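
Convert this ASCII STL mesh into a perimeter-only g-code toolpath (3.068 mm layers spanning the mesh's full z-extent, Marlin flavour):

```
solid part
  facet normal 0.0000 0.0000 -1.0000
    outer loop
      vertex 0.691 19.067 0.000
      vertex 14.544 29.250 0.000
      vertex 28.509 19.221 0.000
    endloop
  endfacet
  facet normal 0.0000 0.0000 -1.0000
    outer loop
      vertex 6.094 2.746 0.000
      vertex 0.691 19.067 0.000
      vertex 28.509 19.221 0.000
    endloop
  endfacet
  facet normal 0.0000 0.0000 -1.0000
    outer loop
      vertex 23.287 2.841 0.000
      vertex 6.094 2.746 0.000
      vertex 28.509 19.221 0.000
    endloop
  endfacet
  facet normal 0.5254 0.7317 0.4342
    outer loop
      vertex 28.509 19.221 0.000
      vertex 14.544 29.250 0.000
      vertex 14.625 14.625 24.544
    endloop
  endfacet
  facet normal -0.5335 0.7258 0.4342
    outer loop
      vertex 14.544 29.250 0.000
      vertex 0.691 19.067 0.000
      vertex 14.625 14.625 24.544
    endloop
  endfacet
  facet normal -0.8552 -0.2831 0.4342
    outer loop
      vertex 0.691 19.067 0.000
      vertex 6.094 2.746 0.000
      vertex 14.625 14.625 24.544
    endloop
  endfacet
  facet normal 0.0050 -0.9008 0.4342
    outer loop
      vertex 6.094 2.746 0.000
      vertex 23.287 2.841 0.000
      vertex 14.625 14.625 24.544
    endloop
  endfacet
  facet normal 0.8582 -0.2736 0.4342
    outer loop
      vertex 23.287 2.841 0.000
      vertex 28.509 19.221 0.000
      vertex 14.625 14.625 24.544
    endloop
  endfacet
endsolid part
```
; perimeter-only toolpath
G21 ; units = mm
G90 ; absolute positioning
G28 ; home
; layer 1
G0 Z3.068
G0 X26.773 Y18.646
G1 X14.554 Y27.422
G1 X2.433 Y18.512
G1 X7.160 Y4.231
G1 X22.204 Y4.314
G1 X26.773 Y18.646
; layer 2
G0 Z6.136
G0 X25.038 Y18.072
G1 X14.564 Y25.594
G1 X4.175 Y17.956
G1 X8.227 Y5.716
G1 X21.121 Y5.787
G1 X25.038 Y18.072
; layer 3
G0 Z9.204
G0 X23.303 Y17.498
G1 X14.574 Y23.766
G1 X5.916 Y17.401
G1 X9.293 Y7.201
G1 X20.039 Y7.260
G1 X23.303 Y17.498
; layer 4
G0 Z12.272
G0 X21.567 Y16.923
G1 X14.585 Y21.938
G1 X7.658 Y16.846
G1 X10.360 Y8.685
G1 X18.956 Y8.733
G1 X21.567 Y16.923
; layer 5
G0 Z15.340
G0 X19.831 Y16.349
G1 X14.595 Y20.109
G1 X9.400 Y16.291
G1 X11.426 Y10.170
G1 X17.873 Y10.206
G1 X19.831 Y16.349
; layer 6
G0 Z18.408
G0 X18.096 Y15.774
G1 X14.605 Y18.281
G1 X11.142 Y15.736
G1 X12.492 Y11.655
G1 X16.791 Y11.679
G1 X18.096 Y15.774
; layer 7
G0 Z21.476
G0 X16.361 Y15.200
G1 X14.615 Y16.453
G1 X12.883 Y15.180
G1 X13.559 Y13.140
G1 X15.708 Y13.152
G1 X16.361 Y15.200
M2 ; end

The solid is a regular 5-sided pyramid, base circumscribed radius ≈ 14.6 mm, apex at z ≈ 24.5 mm. Slicing at Δz = 3.068 mm — 8 equal slices spanning the solid's height, so layer i sits at z = i·h/8 — gives 7 non-empty perimeters. Each is a 5-segment closed polygon; G0 lifts to the layer z and rapids to the start vertex, then G1 traces the edges. The cross-section shrinks linearly with z (the slice at the apex is degenerate and omitted).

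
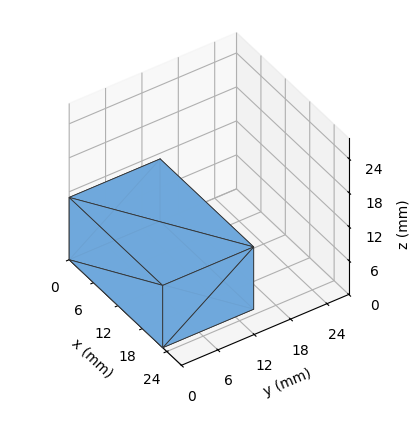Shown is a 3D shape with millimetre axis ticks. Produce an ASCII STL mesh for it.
Reading the render: the shape is a rectangular box, roughly 23 × 15 mm footprint and 11 mm tall (dimensions read to the nearest mm from the axis ticks). For the STL, each face is triangulated and given an outward normal.

solid part
  facet normal 0.0000 0.0000 -1.0000
    outer loop
      vertex 23.000 15.000 0.000
      vertex 23.000 0.000 0.000
      vertex 0.000 0.000 0.000
    endloop
  endfacet
  facet normal 0.0000 0.0000 -1.0000
    outer loop
      vertex 0.000 15.000 0.000
      vertex 23.000 15.000 0.000
      vertex 0.000 0.000 0.000
    endloop
  endfacet
  facet normal 0.0000 0.0000 1.0000
    outer loop
      vertex 0.000 0.000 11.000
      vertex 23.000 0.000 11.000
      vertex 23.000 15.000 11.000
    endloop
  endfacet
  facet normal 0.0000 0.0000 1.0000
    outer loop
      vertex 0.000 0.000 11.000
      vertex 23.000 15.000 11.000
      vertex 0.000 15.000 11.000
    endloop
  endfacet
  facet normal 0.0000 -1.0000 0.0000
    outer loop
      vertex 0.000 0.000 0.000
      vertex 23.000 0.000 0.000
      vertex 23.000 0.000 11.000
    endloop
  endfacet
  facet normal 0.0000 -1.0000 0.0000
    outer loop
      vertex 0.000 0.000 0.000
      vertex 23.000 0.000 11.000
      vertex 0.000 0.000 11.000
    endloop
  endfacet
  facet normal 0.0000 1.0000 0.0000
    outer loop
      vertex 23.000 15.000 11.000
      vertex 23.000 15.000 0.000
      vertex 0.000 15.000 0.000
    endloop
  endfacet
  facet normal 0.0000 1.0000 0.0000
    outer loop
      vertex 0.000 15.000 11.000
      vertex 23.000 15.000 11.000
      vertex 0.000 15.000 0.000
    endloop
  endfacet
  facet normal -1.0000 0.0000 0.0000
    outer loop
      vertex 0.000 15.000 11.000
      vertex 0.000 15.000 0.000
      vertex 0.000 0.000 0.000
    endloop
  endfacet
  facet normal -1.0000 0.0000 0.0000
    outer loop
      vertex 0.000 0.000 11.000
      vertex 0.000 15.000 11.000
      vertex 0.000 0.000 0.000
    endloop
  endfacet
  facet normal 1.0000 0.0000 0.0000
    outer loop
      vertex 23.000 0.000 0.000
      vertex 23.000 15.000 0.000
      vertex 23.000 15.000 11.000
    endloop
  endfacet
  facet normal 1.0000 0.0000 0.0000
    outer loop
      vertex 23.000 0.000 0.000
      vertex 23.000 15.000 11.000
      vertex 23.000 0.000 11.000
    endloop
  endfacet
endsolid part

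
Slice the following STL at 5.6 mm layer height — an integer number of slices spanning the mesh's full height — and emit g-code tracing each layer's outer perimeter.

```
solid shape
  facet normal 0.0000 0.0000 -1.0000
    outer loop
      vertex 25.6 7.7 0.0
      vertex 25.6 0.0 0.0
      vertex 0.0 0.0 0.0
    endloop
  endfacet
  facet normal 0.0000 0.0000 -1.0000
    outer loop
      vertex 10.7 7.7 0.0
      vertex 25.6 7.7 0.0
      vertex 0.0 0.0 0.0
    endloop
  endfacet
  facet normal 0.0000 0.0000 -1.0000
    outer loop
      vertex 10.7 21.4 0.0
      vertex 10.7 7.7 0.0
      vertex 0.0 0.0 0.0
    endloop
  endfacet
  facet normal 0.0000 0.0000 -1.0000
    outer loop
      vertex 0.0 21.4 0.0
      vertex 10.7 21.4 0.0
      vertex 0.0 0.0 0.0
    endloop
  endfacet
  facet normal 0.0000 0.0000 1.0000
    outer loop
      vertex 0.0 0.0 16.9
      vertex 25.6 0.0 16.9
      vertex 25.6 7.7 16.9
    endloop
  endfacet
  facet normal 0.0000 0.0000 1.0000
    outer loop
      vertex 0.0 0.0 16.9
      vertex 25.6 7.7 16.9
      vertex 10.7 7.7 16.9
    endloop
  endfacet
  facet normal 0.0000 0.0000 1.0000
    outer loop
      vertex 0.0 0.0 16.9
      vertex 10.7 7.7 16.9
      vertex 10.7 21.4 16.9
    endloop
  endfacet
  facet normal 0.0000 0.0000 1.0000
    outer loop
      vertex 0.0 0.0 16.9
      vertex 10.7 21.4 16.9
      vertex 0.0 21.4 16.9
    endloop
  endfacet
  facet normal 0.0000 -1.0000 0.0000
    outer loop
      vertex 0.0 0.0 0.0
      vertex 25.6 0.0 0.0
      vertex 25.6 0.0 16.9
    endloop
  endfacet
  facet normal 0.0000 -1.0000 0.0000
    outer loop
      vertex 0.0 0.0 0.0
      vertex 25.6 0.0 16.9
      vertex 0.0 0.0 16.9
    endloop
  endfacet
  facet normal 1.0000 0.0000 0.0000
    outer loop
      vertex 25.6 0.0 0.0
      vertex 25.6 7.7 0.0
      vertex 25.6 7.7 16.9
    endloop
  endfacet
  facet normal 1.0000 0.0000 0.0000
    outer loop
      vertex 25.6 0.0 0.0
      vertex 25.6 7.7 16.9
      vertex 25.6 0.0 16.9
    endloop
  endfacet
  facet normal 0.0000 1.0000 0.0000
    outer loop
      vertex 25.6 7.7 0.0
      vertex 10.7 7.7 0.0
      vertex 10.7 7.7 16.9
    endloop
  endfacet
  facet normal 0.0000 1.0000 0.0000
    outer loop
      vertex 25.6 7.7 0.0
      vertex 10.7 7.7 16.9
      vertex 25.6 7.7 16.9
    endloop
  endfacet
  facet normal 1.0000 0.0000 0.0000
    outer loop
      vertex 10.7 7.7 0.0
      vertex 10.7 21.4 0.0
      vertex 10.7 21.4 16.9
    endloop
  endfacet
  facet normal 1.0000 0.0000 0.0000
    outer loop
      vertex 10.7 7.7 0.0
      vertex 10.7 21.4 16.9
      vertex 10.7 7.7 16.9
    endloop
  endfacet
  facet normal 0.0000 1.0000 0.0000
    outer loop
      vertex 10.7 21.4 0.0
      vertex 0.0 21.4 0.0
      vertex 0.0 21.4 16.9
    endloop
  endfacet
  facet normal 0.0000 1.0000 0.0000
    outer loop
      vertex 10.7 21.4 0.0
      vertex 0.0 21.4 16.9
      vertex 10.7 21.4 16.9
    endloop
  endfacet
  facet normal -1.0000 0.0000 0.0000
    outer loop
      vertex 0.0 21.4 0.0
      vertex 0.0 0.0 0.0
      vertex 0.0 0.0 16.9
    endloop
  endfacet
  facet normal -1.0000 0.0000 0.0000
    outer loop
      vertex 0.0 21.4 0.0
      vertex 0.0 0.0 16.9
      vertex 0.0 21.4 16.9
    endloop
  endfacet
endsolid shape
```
; perimeter-only toolpath
G21 ; units = mm
G90 ; absolute positioning
G28 ; home
; layer 1
G0 Z5.6
G0 X0.0 Y0.0
G1 X25.6 Y0.0
G1 X25.6 Y7.7
G1 X10.7 Y7.7
G1 X10.7 Y21.4
G1 X0.0 Y21.4
G1 X0.0 Y0.0
; layer 2
G0 Z11.3
G0 X0.0 Y0.0
G1 X25.6 Y0.0
G1 X25.6 Y7.7
G1 X10.7 Y7.7
G1 X10.7 Y21.4
G1 X0.0 Y21.4
G1 X0.0 Y0.0
; layer 3
G0 Z16.9
G0 X0.0 Y0.0
G1 X25.6 Y0.0
G1 X25.6 Y7.7
G1 X10.7 Y7.7
G1 X10.7 Y21.4
G1 X0.0 Y21.4
G1 X0.0 Y0.0
M2 ; end

The solid is an L-shaped prism: outer 25.6 × 21.4 mm, arm thicknesses ≈ 7.7 mm (horizontal) and 10.7 mm (vertical), extruded 16.9 mm in z. Slicing at Δz = 5.6 mm — 3 equal slices spanning the solid's height, so layer i sits at z = i·h/3 — gives 3 non-empty perimeters. Each is a 6-segment closed polygon; G0 lifts to the layer z and rapids to the start vertex, then G1 traces the edges.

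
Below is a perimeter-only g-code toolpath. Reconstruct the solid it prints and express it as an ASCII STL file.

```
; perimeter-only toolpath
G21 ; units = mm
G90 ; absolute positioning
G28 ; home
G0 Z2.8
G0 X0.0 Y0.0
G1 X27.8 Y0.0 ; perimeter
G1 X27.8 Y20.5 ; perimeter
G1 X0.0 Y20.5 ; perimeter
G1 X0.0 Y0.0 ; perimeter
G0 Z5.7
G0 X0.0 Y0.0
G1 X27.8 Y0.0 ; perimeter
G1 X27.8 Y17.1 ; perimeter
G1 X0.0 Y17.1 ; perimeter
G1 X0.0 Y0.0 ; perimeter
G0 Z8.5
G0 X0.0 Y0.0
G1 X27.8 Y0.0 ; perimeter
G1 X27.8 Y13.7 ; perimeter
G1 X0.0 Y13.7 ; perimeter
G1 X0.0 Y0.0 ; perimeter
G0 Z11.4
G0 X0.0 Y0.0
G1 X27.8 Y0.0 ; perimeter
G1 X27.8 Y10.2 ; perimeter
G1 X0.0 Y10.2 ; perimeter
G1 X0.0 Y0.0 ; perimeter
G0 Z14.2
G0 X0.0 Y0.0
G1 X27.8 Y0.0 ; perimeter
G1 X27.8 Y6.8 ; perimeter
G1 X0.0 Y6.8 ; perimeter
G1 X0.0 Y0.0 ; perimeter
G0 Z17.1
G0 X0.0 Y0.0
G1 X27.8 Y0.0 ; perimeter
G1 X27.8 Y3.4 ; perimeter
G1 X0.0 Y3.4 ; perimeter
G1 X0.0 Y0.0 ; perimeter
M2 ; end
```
solid part
  facet normal 0.0000 0.0000 -1.0000
    outer loop
      vertex 27.8 23.9 0.0
      vertex 27.8 0.0 0.0
      vertex 0.0 0.0 0.0
    endloop
  endfacet
  facet normal 0.0000 0.0000 -1.0000
    outer loop
      vertex 0.0 23.9 0.0
      vertex 27.8 23.9 0.0
      vertex 0.0 0.0 0.0
    endloop
  endfacet
  facet normal 0.0000 -1.0000 0.0000
    outer loop
      vertex 0.0 0.0 0.0
      vertex 27.8 0.0 0.0
      vertex 27.8 0.0 19.9
    endloop
  endfacet
  facet normal 0.0000 -1.0000 0.0000
    outer loop
      vertex 0.0 0.0 0.0
      vertex 27.8 0.0 19.9
      vertex 0.0 0.0 19.9
    endloop
  endfacet
  facet normal 0.0000 0.6399 0.7685
    outer loop
      vertex 0.0 0.0 19.9
      vertex 27.8 0.0 19.9
      vertex 27.8 23.9 0.0
    endloop
  endfacet
  facet normal 0.0000 0.6399 0.7685
    outer loop
      vertex 0.0 0.0 19.9
      vertex 27.8 23.9 0.0
      vertex 0.0 23.9 0.0
    endloop
  endfacet
  facet normal -1.0000 0.0000 0.0000
    outer loop
      vertex 0.0 0.0 19.9
      vertex 0.0 23.9 0.0
      vertex 0.0 0.0 0.0
    endloop
  endfacet
  facet normal 1.0000 0.0000 0.0000
    outer loop
      vertex 27.8 0.0 0.0
      vertex 27.8 23.9 0.0
      vertex 27.8 0.0 19.9
    endloop
  endfacet
endsolid part

The G0 Z moves step by Δz≈2.8 mm. The G1 loops shrink linearly with z, so the solid tapers from its base footprint up to z≈19.9. Closing with a flat bottom cap and the tapered top and triangulating gives 8 facets — a wedge (ramp): 27.8 × 23.9 mm base, rising to 19.9 mm along the y=0 edge and sloping linearly to z=0 at y=23.9.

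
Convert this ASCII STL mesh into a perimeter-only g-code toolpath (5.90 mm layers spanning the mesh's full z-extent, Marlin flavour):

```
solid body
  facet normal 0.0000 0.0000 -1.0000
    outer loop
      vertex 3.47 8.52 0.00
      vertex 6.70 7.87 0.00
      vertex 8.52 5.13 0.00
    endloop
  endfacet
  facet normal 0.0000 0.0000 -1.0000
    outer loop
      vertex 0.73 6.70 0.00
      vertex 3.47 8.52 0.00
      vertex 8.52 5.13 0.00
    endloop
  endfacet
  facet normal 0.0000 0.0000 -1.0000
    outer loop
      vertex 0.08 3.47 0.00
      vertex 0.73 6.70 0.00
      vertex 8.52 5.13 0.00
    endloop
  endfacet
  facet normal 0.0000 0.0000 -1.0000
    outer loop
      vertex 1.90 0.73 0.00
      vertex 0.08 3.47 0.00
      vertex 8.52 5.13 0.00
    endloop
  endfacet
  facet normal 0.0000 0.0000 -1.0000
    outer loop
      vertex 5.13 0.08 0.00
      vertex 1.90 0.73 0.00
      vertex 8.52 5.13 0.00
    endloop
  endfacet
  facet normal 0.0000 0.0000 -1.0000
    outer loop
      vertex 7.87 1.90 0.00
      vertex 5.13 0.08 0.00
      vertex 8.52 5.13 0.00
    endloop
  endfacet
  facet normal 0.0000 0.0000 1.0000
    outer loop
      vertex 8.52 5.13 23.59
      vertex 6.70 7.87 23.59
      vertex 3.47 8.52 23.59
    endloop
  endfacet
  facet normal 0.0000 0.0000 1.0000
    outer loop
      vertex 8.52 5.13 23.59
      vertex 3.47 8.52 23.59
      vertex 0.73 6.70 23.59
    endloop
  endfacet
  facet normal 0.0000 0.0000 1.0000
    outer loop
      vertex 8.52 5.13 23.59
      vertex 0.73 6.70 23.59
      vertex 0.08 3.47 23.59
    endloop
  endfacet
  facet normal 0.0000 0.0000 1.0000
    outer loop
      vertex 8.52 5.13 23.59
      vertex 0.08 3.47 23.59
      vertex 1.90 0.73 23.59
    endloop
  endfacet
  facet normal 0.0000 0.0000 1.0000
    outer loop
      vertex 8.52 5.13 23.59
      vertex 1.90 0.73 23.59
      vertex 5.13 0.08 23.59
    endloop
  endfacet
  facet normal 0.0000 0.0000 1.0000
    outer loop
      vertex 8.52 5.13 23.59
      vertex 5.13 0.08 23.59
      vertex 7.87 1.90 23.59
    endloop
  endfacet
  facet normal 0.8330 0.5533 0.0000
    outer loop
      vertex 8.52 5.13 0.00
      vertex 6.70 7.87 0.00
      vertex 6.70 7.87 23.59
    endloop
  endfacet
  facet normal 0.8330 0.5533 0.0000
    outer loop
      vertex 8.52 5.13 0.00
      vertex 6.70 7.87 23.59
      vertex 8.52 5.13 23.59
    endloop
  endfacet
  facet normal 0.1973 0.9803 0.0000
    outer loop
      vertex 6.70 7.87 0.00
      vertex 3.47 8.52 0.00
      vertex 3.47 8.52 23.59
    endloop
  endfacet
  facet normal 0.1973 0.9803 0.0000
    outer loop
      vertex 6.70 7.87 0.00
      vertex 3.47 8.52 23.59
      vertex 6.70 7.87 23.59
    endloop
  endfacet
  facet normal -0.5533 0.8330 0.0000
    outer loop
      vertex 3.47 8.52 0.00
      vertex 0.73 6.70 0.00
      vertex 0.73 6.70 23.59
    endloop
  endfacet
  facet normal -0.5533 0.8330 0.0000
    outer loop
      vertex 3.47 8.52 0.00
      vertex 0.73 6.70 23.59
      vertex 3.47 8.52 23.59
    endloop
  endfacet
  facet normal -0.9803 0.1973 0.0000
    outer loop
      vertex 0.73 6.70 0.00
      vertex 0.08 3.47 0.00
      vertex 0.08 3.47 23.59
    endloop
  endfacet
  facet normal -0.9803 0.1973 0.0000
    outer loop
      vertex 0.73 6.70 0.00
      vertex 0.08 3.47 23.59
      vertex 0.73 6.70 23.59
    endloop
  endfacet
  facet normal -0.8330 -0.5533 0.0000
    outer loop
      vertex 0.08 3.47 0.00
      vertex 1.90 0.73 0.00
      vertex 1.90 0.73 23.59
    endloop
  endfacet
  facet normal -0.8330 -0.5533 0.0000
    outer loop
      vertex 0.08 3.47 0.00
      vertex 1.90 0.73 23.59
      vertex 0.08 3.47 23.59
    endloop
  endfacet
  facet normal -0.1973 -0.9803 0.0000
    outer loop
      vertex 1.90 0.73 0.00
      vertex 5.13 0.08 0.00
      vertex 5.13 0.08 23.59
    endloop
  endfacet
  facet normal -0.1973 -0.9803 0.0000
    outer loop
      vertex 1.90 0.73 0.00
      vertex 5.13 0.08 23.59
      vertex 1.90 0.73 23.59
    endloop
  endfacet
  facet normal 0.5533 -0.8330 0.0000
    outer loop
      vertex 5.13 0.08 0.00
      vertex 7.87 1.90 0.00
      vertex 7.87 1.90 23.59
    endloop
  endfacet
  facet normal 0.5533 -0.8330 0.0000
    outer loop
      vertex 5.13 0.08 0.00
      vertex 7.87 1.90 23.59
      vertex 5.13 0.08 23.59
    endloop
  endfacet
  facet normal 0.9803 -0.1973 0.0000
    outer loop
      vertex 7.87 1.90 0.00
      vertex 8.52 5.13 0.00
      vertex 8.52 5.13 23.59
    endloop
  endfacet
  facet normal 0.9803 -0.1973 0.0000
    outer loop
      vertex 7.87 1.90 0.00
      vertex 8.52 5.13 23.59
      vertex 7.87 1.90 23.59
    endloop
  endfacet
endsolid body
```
; perimeter-only toolpath
G21 ; units = mm
G90 ; absolute positioning
G28 ; home
; layer 1
G0 Z5.90
G0 X8.52 Y5.13
G1 X6.70 Y7.87
G1 X3.47 Y8.52
G1 X0.73 Y6.70
G1 X0.08 Y3.47
G1 X1.90 Y0.73
G1 X5.13 Y0.08
G1 X7.87 Y1.90
G1 X8.52 Y5.13
; layer 2
G0 Z11.79
G0 X8.52 Y5.13
G1 X6.70 Y7.87
G1 X3.47 Y8.52
G1 X0.73 Y6.70
G1 X0.08 Y3.47
G1 X1.90 Y0.73
G1 X5.13 Y0.08
G1 X7.87 Y1.90
G1 X8.52 Y5.13
; layer 3
G0 Z17.69
G0 X8.52 Y5.13
G1 X6.70 Y7.87
G1 X3.47 Y8.52
G1 X0.73 Y6.70
G1 X0.08 Y3.47
G1 X1.90 Y0.73
G1 X5.13 Y0.08
G1 X7.87 Y1.90
G1 X8.52 Y5.13
; layer 4
G0 Z23.59
G0 X8.52 Y5.13
G1 X6.70 Y7.87
G1 X3.47 Y8.52
G1 X0.73 Y6.70
G1 X0.08 Y3.47
G1 X1.90 Y0.73
G1 X5.13 Y0.08
G1 X7.87 Y1.90
G1 X8.52 Y5.13
M2 ; end

The solid is a regular 8-sided prism (a cylinder approximated with 8 flat sides), circumscribed radius ≈ 4.3 mm, height ≈ 23.6 mm. Slicing at Δz = 5.90 mm — 4 equal slices spanning the solid's height, so layer i sits at z = i·h/4 — gives 4 non-empty perimeters. Each is a 8-segment closed polygon; G0 lifts to the layer z and rapids to the start vertex, then G1 traces the edges.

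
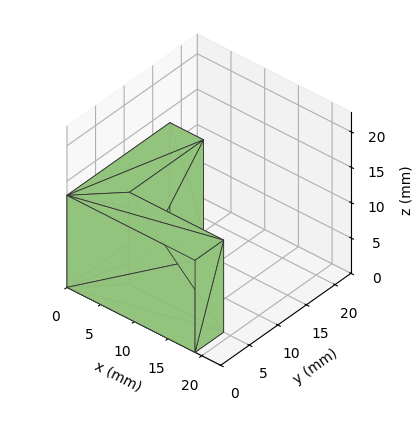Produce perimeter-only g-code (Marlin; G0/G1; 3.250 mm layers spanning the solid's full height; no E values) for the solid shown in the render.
Reading the render: the shape is an L-shaped prism: outer 19 × 18 mm, arm thicknesses ≈ 5 mm (horizontal) and 5 mm (vertical), extruded 13 mm in z (dimensions read to the nearest mm from the axis ticks). For the g-code, the solid's height is divided into equal slices at the stated Δz and each level perimeter traced with G1 moves after a G0 lift.

; perimeter-only toolpath
G21 ; units = mm
G90 ; absolute positioning
G28 ; home
; layer 1
G0 Z3.250
G0 X0.000 Y0.000
G1 X19.000 Y0.000
G1 X19.000 Y5.000
G1 X5.000 Y5.000
G1 X5.000 Y18.000
G1 X0.000 Y18.000
G1 X0.000 Y0.000
; layer 2
G0 Z6.500
G0 X0.000 Y0.000
G1 X19.000 Y0.000
G1 X19.000 Y5.000
G1 X5.000 Y5.000
G1 X5.000 Y18.000
G1 X0.000 Y18.000
G1 X0.000 Y0.000
; layer 3
G0 Z9.750
G0 X0.000 Y0.000
G1 X19.000 Y0.000
G1 X19.000 Y5.000
G1 X5.000 Y5.000
G1 X5.000 Y18.000
G1 X0.000 Y18.000
G1 X0.000 Y0.000
; layer 4
G0 Z13.000
G0 X0.000 Y0.000
G1 X19.000 Y0.000
G1 X19.000 Y5.000
G1 X5.000 Y5.000
G1 X5.000 Y18.000
G1 X0.000 Y18.000
G1 X0.000 Y0.000
M2 ; end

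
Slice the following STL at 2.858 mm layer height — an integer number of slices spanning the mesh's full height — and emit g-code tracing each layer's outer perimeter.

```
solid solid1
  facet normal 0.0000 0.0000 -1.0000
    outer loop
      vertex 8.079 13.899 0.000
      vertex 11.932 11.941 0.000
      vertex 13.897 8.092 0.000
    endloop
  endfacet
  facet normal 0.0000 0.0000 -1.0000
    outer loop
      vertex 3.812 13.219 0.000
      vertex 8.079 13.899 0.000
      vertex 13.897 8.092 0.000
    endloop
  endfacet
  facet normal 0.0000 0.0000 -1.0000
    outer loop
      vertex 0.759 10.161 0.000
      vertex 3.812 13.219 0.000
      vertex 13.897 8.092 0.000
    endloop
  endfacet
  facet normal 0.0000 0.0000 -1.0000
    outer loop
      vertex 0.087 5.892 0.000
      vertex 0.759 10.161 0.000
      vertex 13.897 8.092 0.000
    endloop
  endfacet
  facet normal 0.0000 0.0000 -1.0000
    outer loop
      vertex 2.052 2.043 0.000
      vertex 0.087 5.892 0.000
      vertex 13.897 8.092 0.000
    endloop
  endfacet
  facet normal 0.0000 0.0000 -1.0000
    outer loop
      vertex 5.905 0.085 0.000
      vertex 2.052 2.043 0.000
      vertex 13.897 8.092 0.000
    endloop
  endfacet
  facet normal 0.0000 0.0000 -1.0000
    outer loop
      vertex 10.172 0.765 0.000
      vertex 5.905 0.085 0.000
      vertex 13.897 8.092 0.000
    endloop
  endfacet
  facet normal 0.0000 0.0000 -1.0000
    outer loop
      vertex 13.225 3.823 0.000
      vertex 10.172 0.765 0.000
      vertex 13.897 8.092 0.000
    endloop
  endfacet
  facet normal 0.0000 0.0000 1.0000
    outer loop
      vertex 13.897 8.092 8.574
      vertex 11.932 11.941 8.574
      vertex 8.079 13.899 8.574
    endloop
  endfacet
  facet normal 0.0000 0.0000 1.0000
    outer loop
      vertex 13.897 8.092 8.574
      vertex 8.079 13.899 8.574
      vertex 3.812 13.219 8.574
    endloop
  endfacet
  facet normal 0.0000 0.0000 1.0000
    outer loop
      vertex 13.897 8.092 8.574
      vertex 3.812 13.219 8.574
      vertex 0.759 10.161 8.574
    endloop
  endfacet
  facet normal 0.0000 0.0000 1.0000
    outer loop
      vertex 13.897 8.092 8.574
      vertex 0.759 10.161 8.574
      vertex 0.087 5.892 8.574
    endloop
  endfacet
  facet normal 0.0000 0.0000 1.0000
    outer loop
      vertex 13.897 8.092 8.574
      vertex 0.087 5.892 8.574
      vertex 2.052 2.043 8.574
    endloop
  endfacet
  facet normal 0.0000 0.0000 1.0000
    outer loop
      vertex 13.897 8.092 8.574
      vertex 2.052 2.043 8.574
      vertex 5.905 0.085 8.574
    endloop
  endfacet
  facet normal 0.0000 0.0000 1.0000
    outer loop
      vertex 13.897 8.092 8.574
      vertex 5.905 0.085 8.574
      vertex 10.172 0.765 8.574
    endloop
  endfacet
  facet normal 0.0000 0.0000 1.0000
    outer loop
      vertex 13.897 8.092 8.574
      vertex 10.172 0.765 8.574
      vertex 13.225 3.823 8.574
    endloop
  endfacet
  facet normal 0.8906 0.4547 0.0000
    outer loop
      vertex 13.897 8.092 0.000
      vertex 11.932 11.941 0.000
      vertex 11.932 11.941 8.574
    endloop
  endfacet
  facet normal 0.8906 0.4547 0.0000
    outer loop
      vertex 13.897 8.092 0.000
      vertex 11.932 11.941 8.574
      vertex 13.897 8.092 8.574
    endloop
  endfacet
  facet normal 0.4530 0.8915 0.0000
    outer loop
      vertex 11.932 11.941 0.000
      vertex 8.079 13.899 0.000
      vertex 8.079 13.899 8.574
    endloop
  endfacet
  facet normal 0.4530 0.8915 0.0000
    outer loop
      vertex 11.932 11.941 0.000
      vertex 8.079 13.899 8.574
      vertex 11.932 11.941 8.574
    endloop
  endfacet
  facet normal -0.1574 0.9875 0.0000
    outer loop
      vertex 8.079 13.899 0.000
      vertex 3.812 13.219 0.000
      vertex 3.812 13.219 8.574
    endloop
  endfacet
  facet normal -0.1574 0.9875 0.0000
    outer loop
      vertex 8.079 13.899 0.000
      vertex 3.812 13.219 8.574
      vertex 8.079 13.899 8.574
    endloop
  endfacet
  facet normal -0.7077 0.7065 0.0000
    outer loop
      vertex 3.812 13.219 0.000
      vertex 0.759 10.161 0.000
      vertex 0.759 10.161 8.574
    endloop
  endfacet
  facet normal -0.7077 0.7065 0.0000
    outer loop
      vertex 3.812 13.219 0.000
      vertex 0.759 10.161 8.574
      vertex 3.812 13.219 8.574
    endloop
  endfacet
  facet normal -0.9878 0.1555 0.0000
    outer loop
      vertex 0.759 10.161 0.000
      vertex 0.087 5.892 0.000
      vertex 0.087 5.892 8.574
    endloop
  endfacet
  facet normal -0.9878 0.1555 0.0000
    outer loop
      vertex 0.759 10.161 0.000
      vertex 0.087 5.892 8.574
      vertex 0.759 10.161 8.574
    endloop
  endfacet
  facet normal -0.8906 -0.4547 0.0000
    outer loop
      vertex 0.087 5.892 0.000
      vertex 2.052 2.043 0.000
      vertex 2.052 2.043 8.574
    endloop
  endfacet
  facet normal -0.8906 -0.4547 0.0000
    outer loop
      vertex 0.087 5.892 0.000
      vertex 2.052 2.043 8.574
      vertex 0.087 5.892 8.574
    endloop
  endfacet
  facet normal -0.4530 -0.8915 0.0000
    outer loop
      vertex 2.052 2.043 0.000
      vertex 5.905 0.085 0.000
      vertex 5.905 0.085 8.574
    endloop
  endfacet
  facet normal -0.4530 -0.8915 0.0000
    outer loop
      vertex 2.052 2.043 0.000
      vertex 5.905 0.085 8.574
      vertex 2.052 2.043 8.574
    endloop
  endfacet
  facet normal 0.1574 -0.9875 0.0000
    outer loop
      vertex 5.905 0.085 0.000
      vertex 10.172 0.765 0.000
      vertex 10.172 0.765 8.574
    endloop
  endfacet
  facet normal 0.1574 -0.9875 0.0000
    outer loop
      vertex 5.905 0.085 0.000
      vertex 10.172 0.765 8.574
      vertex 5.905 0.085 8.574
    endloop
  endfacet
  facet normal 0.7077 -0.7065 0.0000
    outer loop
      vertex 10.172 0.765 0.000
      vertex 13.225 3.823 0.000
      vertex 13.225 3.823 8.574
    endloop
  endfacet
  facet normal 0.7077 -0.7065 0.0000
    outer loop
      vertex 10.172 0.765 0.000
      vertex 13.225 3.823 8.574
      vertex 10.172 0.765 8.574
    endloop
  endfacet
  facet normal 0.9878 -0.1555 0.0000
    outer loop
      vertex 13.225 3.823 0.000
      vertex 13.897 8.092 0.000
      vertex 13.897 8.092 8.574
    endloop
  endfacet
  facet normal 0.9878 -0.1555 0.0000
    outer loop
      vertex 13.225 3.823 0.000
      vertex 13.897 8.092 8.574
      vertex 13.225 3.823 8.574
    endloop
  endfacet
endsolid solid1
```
; perimeter-only toolpath
G21 ; units = mm
G90 ; absolute positioning
G28 ; home
; layer 1
G0 Z2.858
G0 X13.897 Y8.092
G1 X11.932 Y11.941
G1 X8.079 Y13.899
G1 X3.812 Y13.219
G1 X0.759 Y10.161
G1 X0.087 Y5.892
G1 X2.052 Y2.043
G1 X5.905 Y0.085
G1 X10.172 Y0.765
G1 X13.225 Y3.823
G1 X13.897 Y8.092
; layer 2
G0 Z5.716
G0 X13.897 Y8.092
G1 X11.932 Y11.941
G1 X8.079 Y13.899
G1 X3.812 Y13.219
G1 X0.759 Y10.161
G1 X0.087 Y5.892
G1 X2.052 Y2.043
G1 X5.905 Y0.085
G1 X10.172 Y0.765
G1 X13.225 Y3.823
G1 X13.897 Y8.092
; layer 3
G0 Z8.574
G0 X13.897 Y8.092
G1 X11.932 Y11.941
G1 X8.079 Y13.899
G1 X3.812 Y13.219
G1 X0.759 Y10.161
G1 X0.087 Y5.892
G1 X2.052 Y2.043
G1 X5.905 Y0.085
G1 X10.172 Y0.765
G1 X13.225 Y3.823
G1 X13.897 Y8.092
M2 ; end

The solid is a regular 10-sided prism (a cylinder approximated with 10 flat sides), circumscribed radius ≈ 6.99 mm, height ≈ 8.57 mm. Slicing at Δz = 2.858 mm — 3 equal slices spanning the solid's height, so layer i sits at z = i·h/3 — gives 3 non-empty perimeters. Each is a 10-segment closed polygon; G0 lifts to the layer z and rapids to the start vertex, then G1 traces the edges.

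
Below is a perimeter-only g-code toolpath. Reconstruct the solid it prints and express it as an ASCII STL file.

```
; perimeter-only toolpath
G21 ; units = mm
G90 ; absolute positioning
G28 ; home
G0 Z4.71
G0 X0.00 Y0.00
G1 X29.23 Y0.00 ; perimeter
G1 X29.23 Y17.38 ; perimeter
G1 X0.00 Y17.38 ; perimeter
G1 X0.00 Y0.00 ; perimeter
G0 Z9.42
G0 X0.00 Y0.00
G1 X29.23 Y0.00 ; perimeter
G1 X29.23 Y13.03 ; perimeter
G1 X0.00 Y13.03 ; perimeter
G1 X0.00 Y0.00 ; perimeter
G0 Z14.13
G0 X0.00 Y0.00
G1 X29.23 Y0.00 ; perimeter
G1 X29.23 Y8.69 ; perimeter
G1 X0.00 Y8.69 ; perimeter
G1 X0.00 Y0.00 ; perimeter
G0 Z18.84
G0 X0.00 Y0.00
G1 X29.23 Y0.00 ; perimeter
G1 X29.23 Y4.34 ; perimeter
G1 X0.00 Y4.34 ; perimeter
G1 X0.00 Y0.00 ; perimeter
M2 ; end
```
solid part
  facet normal 0.0000 0.0000 -1.0000
    outer loop
      vertex 29.23 21.72 0.00
      vertex 29.23 0.00 0.00
      vertex 0.00 0.00 0.00
    endloop
  endfacet
  facet normal 0.0000 0.0000 -1.0000
    outer loop
      vertex 0.00 21.72 0.00
      vertex 29.23 21.72 0.00
      vertex 0.00 0.00 0.00
    endloop
  endfacet
  facet normal 0.0000 -1.0000 0.0000
    outer loop
      vertex 0.00 0.00 0.00
      vertex 29.23 0.00 0.00
      vertex 29.23 0.00 23.55
    endloop
  endfacet
  facet normal 0.0000 -1.0000 0.0000
    outer loop
      vertex 0.00 0.00 0.00
      vertex 29.23 0.00 23.55
      vertex 0.00 0.00 23.55
    endloop
  endfacet
  facet normal 0.0000 0.7351 0.6780
    outer loop
      vertex 0.00 0.00 23.55
      vertex 29.23 0.00 23.55
      vertex 29.23 21.72 0.00
    endloop
  endfacet
  facet normal 0.0000 0.7351 0.6780
    outer loop
      vertex 0.00 0.00 23.55
      vertex 29.23 21.72 0.00
      vertex 0.00 21.72 0.00
    endloop
  endfacet
  facet normal -1.0000 0.0000 0.0000
    outer loop
      vertex 0.00 0.00 23.55
      vertex 0.00 21.72 0.00
      vertex 0.00 0.00 0.00
    endloop
  endfacet
  facet normal 1.0000 0.0000 0.0000
    outer loop
      vertex 29.23 0.00 0.00
      vertex 29.23 21.72 0.00
      vertex 29.23 0.00 23.55
    endloop
  endfacet
endsolid part

The G0 Z moves step by Δz≈4.71 mm. The G1 loops shrink linearly with z, so the solid tapers from its base footprint up to z≈23.6. Closing with a flat bottom cap and the tapered top and triangulating gives 8 facets — a wedge (ramp): 29.2 × 21.7 mm base, rising to 23.6 mm along the y=0 edge and sloping linearly to z=0 at y=21.7.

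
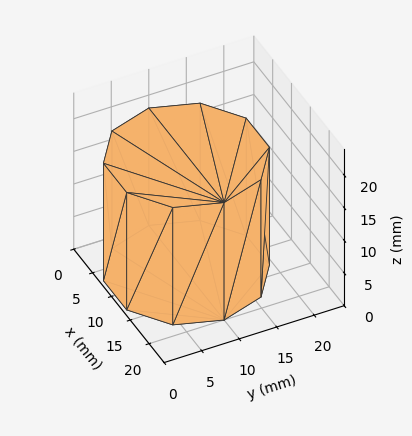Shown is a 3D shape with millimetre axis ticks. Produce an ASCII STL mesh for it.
Reading the render: the shape is a regular 10-sided prism (a cylinder approximated with 10 flat sides), circumscribed radius ≈ 10 mm, height ≈ 18 mm (dimensions read to the nearest mm from the axis ticks). For the STL, each face is triangulated and given an outward normal.

solid part
  facet normal 0.0000 0.0000 -1.0000
    outer loop
      vertex 13.090 19.511 0.000
      vertex 18.090 15.878 0.000
      vertex 20.000 10.000 0.000
    endloop
  endfacet
  facet normal 0.0000 0.0000 -1.0000
    outer loop
      vertex 6.910 19.511 0.000
      vertex 13.090 19.511 0.000
      vertex 20.000 10.000 0.000
    endloop
  endfacet
  facet normal 0.0000 0.0000 -1.0000
    outer loop
      vertex 1.910 15.878 0.000
      vertex 6.910 19.511 0.000
      vertex 20.000 10.000 0.000
    endloop
  endfacet
  facet normal 0.0000 0.0000 -1.0000
    outer loop
      vertex 0.000 10.000 0.000
      vertex 1.910 15.878 0.000
      vertex 20.000 10.000 0.000
    endloop
  endfacet
  facet normal 0.0000 0.0000 -1.0000
    outer loop
      vertex 1.910 4.122 0.000
      vertex 0.000 10.000 0.000
      vertex 20.000 10.000 0.000
    endloop
  endfacet
  facet normal 0.0000 0.0000 -1.0000
    outer loop
      vertex 6.910 0.489 0.000
      vertex 1.910 4.122 0.000
      vertex 20.000 10.000 0.000
    endloop
  endfacet
  facet normal 0.0000 0.0000 -1.0000
    outer loop
      vertex 13.090 0.489 0.000
      vertex 6.910 0.489 0.000
      vertex 20.000 10.000 0.000
    endloop
  endfacet
  facet normal 0.0000 0.0000 -1.0000
    outer loop
      vertex 18.090 4.122 0.000
      vertex 13.090 0.489 0.000
      vertex 20.000 10.000 0.000
    endloop
  endfacet
  facet normal 0.0000 0.0000 1.0000
    outer loop
      vertex 20.000 10.000 18.000
      vertex 18.090 15.878 18.000
      vertex 13.090 19.511 18.000
    endloop
  endfacet
  facet normal 0.0000 0.0000 1.0000
    outer loop
      vertex 20.000 10.000 18.000
      vertex 13.090 19.511 18.000
      vertex 6.910 19.511 18.000
    endloop
  endfacet
  facet normal 0.0000 0.0000 1.0000
    outer loop
      vertex 20.000 10.000 18.000
      vertex 6.910 19.511 18.000
      vertex 1.910 15.878 18.000
    endloop
  endfacet
  facet normal 0.0000 0.0000 1.0000
    outer loop
      vertex 20.000 10.000 18.000
      vertex 1.910 15.878 18.000
      vertex 0.000 10.000 18.000
    endloop
  endfacet
  facet normal 0.0000 0.0000 1.0000
    outer loop
      vertex 20.000 10.000 18.000
      vertex 0.000 10.000 18.000
      vertex 1.910 4.122 18.000
    endloop
  endfacet
  facet normal 0.0000 0.0000 1.0000
    outer loop
      vertex 20.000 10.000 18.000
      vertex 1.910 4.122 18.000
      vertex 6.910 0.489 18.000
    endloop
  endfacet
  facet normal 0.0000 0.0000 1.0000
    outer loop
      vertex 20.000 10.000 18.000
      vertex 6.910 0.489 18.000
      vertex 13.090 0.489 18.000
    endloop
  endfacet
  facet normal 0.0000 0.0000 1.0000
    outer loop
      vertex 20.000 10.000 18.000
      vertex 13.090 0.489 18.000
      vertex 18.090 4.122 18.000
    endloop
  endfacet
  facet normal 0.9511 0.3090 0.0000
    outer loop
      vertex 20.000 10.000 0.000
      vertex 18.090 15.878 0.000
      vertex 18.090 15.878 18.000
    endloop
  endfacet
  facet normal 0.9511 0.3090 0.0000
    outer loop
      vertex 20.000 10.000 0.000
      vertex 18.090 15.878 18.000
      vertex 20.000 10.000 18.000
    endloop
  endfacet
  facet normal 0.5878 0.8090 0.0000
    outer loop
      vertex 18.090 15.878 0.000
      vertex 13.090 19.511 0.000
      vertex 13.090 19.511 18.000
    endloop
  endfacet
  facet normal 0.5878 0.8090 0.0000
    outer loop
      vertex 18.090 15.878 0.000
      vertex 13.090 19.511 18.000
      vertex 18.090 15.878 18.000
    endloop
  endfacet
  facet normal 0.0000 1.0000 0.0000
    outer loop
      vertex 13.090 19.511 0.000
      vertex 6.910 19.511 0.000
      vertex 6.910 19.511 18.000
    endloop
  endfacet
  facet normal 0.0000 1.0000 0.0000
    outer loop
      vertex 13.090 19.511 0.000
      vertex 6.910 19.511 18.000
      vertex 13.090 19.511 18.000
    endloop
  endfacet
  facet normal -0.5878 0.8090 0.0000
    outer loop
      vertex 6.910 19.511 0.000
      vertex 1.910 15.878 0.000
      vertex 1.910 15.878 18.000
    endloop
  endfacet
  facet normal -0.5878 0.8090 0.0000
    outer loop
      vertex 6.910 19.511 0.000
      vertex 1.910 15.878 18.000
      vertex 6.910 19.511 18.000
    endloop
  endfacet
  facet normal -0.9511 0.3090 0.0000
    outer loop
      vertex 1.910 15.878 0.000
      vertex 0.000 10.000 0.000
      vertex 0.000 10.000 18.000
    endloop
  endfacet
  facet normal -0.9511 0.3090 0.0000
    outer loop
      vertex 1.910 15.878 0.000
      vertex 0.000 10.000 18.000
      vertex 1.910 15.878 18.000
    endloop
  endfacet
  facet normal -0.9511 -0.3090 0.0000
    outer loop
      vertex 0.000 10.000 0.000
      vertex 1.910 4.122 0.000
      vertex 1.910 4.122 18.000
    endloop
  endfacet
  facet normal -0.9511 -0.3090 0.0000
    outer loop
      vertex 0.000 10.000 0.000
      vertex 1.910 4.122 18.000
      vertex 0.000 10.000 18.000
    endloop
  endfacet
  facet normal -0.5878 -0.8090 0.0000
    outer loop
      vertex 1.910 4.122 0.000
      vertex 6.910 0.489 0.000
      vertex 6.910 0.489 18.000
    endloop
  endfacet
  facet normal -0.5878 -0.8090 0.0000
    outer loop
      vertex 1.910 4.122 0.000
      vertex 6.910 0.489 18.000
      vertex 1.910 4.122 18.000
    endloop
  endfacet
  facet normal 0.0000 -1.0000 0.0000
    outer loop
      vertex 6.910 0.489 0.000
      vertex 13.090 0.489 0.000
      vertex 13.090 0.489 18.000
    endloop
  endfacet
  facet normal 0.0000 -1.0000 0.0000
    outer loop
      vertex 6.910 0.489 0.000
      vertex 13.090 0.489 18.000
      vertex 6.910 0.489 18.000
    endloop
  endfacet
  facet normal 0.5878 -0.8090 0.0000
    outer loop
      vertex 13.090 0.489 0.000
      vertex 18.090 4.122 0.000
      vertex 18.090 4.122 18.000
    endloop
  endfacet
  facet normal 0.5878 -0.8090 0.0000
    outer loop
      vertex 13.090 0.489 0.000
      vertex 18.090 4.122 18.000
      vertex 13.090 0.489 18.000
    endloop
  endfacet
  facet normal 0.9511 -0.3090 0.0000
    outer loop
      vertex 18.090 4.122 0.000
      vertex 20.000 10.000 0.000
      vertex 20.000 10.000 18.000
    endloop
  endfacet
  facet normal 0.9511 -0.3090 0.0000
    outer loop
      vertex 18.090 4.122 0.000
      vertex 20.000 10.000 18.000
      vertex 18.090 4.122 18.000
    endloop
  endfacet
endsolid part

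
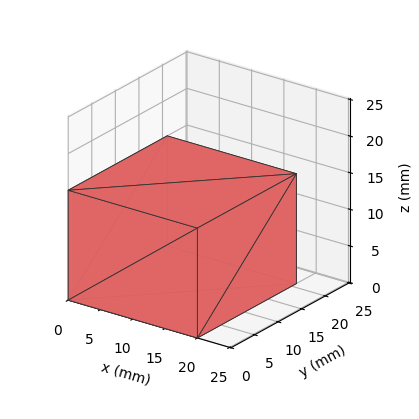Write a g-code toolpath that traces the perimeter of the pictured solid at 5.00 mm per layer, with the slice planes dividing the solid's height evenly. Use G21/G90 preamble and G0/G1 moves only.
Reading the render: the shape is a rectangular box, roughly 20 × 21 mm footprint and 15 mm tall (dimensions read to the nearest mm from the axis ticks). For the g-code, the solid's height is divided into equal slices at the stated Δz and each level perimeter traced with G1 moves after a G0 lift.

; perimeter-only toolpath
G21 ; units = mm
G90 ; absolute positioning
G28 ; home
; layer 1
G0 Z5.00
G0 X0.00 Y0.00
G1 X20.00 Y0.00
G1 X20.00 Y21.00
G1 X0.00 Y21.00
G1 X0.00 Y0.00
; layer 2
G0 Z10.00
G0 X0.00 Y0.00
G1 X20.00 Y0.00
G1 X20.00 Y21.00
G1 X0.00 Y21.00
G1 X0.00 Y0.00
; layer 3
G0 Z15.00
G0 X0.00 Y0.00
G1 X20.00 Y0.00
G1 X20.00 Y21.00
G1 X0.00 Y21.00
G1 X0.00 Y0.00
M2 ; end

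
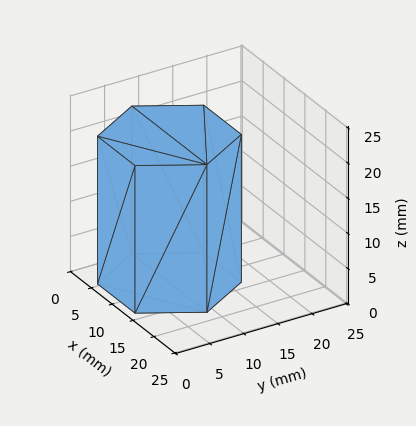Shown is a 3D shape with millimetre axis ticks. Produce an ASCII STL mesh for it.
Reading the render: the shape is a regular 6-sided prism (a cylinder approximated with 6 flat sides), circumscribed radius ≈ 9 mm, height ≈ 21 mm (dimensions read to the nearest mm from the axis ticks). For the STL, each face is triangulated and given an outward normal.

solid part
  facet normal 0.0000 0.0000 -1.0000
    outer loop
      vertex 4.500 16.794 0.000
      vertex 13.500 16.794 0.000
      vertex 18.000 9.000 0.000
    endloop
  endfacet
  facet normal 0.0000 0.0000 -1.0000
    outer loop
      vertex 0.000 9.000 0.000
      vertex 4.500 16.794 0.000
      vertex 18.000 9.000 0.000
    endloop
  endfacet
  facet normal 0.0000 0.0000 -1.0000
    outer loop
      vertex 4.500 1.206 0.000
      vertex 0.000 9.000 0.000
      vertex 18.000 9.000 0.000
    endloop
  endfacet
  facet normal 0.0000 0.0000 -1.0000
    outer loop
      vertex 13.500 1.206 0.000
      vertex 4.500 1.206 0.000
      vertex 18.000 9.000 0.000
    endloop
  endfacet
  facet normal 0.0000 0.0000 1.0000
    outer loop
      vertex 18.000 9.000 21.000
      vertex 13.500 16.794 21.000
      vertex 4.500 16.794 21.000
    endloop
  endfacet
  facet normal 0.0000 0.0000 1.0000
    outer loop
      vertex 18.000 9.000 21.000
      vertex 4.500 16.794 21.000
      vertex 0.000 9.000 21.000
    endloop
  endfacet
  facet normal 0.0000 0.0000 1.0000
    outer loop
      vertex 18.000 9.000 21.000
      vertex 0.000 9.000 21.000
      vertex 4.500 1.206 21.000
    endloop
  endfacet
  facet normal 0.0000 0.0000 1.0000
    outer loop
      vertex 18.000 9.000 21.000
      vertex 4.500 1.206 21.000
      vertex 13.500 1.206 21.000
    endloop
  endfacet
  facet normal 0.8660 0.5000 0.0000
    outer loop
      vertex 18.000 9.000 0.000
      vertex 13.500 16.794 0.000
      vertex 13.500 16.794 21.000
    endloop
  endfacet
  facet normal 0.8660 0.5000 0.0000
    outer loop
      vertex 18.000 9.000 0.000
      vertex 13.500 16.794 21.000
      vertex 18.000 9.000 21.000
    endloop
  endfacet
  facet normal 0.0000 1.0000 0.0000
    outer loop
      vertex 13.500 16.794 0.000
      vertex 4.500 16.794 0.000
      vertex 4.500 16.794 21.000
    endloop
  endfacet
  facet normal 0.0000 1.0000 0.0000
    outer loop
      vertex 13.500 16.794 0.000
      vertex 4.500 16.794 21.000
      vertex 13.500 16.794 21.000
    endloop
  endfacet
  facet normal -0.8660 0.5000 0.0000
    outer loop
      vertex 4.500 16.794 0.000
      vertex 0.000 9.000 0.000
      vertex 0.000 9.000 21.000
    endloop
  endfacet
  facet normal -0.8660 0.5000 0.0000
    outer loop
      vertex 4.500 16.794 0.000
      vertex 0.000 9.000 21.000
      vertex 4.500 16.794 21.000
    endloop
  endfacet
  facet normal -0.8660 -0.5000 0.0000
    outer loop
      vertex 0.000 9.000 0.000
      vertex 4.500 1.206 0.000
      vertex 4.500 1.206 21.000
    endloop
  endfacet
  facet normal -0.8660 -0.5000 0.0000
    outer loop
      vertex 0.000 9.000 0.000
      vertex 4.500 1.206 21.000
      vertex 0.000 9.000 21.000
    endloop
  endfacet
  facet normal 0.0000 -1.0000 0.0000
    outer loop
      vertex 4.500 1.206 0.000
      vertex 13.500 1.206 0.000
      vertex 13.500 1.206 21.000
    endloop
  endfacet
  facet normal 0.0000 -1.0000 0.0000
    outer loop
      vertex 4.500 1.206 0.000
      vertex 13.500 1.206 21.000
      vertex 4.500 1.206 21.000
    endloop
  endfacet
  facet normal 0.8660 -0.5000 0.0000
    outer loop
      vertex 13.500 1.206 0.000
      vertex 18.000 9.000 0.000
      vertex 18.000 9.000 21.000
    endloop
  endfacet
  facet normal 0.8660 -0.5000 0.0000
    outer loop
      vertex 13.500 1.206 0.000
      vertex 18.000 9.000 21.000
      vertex 13.500 1.206 21.000
    endloop
  endfacet
endsolid part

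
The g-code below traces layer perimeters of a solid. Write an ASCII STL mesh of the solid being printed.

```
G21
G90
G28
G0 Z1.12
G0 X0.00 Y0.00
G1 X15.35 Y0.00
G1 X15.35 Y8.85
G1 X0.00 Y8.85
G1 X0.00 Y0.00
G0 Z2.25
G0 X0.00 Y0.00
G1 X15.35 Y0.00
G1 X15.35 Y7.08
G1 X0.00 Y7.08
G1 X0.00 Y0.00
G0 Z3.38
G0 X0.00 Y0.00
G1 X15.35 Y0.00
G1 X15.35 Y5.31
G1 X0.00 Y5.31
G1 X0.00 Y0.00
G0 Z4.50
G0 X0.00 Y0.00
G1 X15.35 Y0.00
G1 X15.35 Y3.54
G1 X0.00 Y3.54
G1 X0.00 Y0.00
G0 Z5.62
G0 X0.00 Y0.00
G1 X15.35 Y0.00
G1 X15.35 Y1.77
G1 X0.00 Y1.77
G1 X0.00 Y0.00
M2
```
solid part
  facet normal 0.0000 0.0000 -1.0000
    outer loop
      vertex 15.35 10.62 0.00
      vertex 15.35 0.00 0.00
      vertex 0.00 0.00 0.00
    endloop
  endfacet
  facet normal 0.0000 0.0000 -1.0000
    outer loop
      vertex 0.00 10.62 0.00
      vertex 15.35 10.62 0.00
      vertex 0.00 0.00 0.00
    endloop
  endfacet
  facet normal 0.0000 -1.0000 0.0000
    outer loop
      vertex 0.00 0.00 0.00
      vertex 15.35 0.00 0.00
      vertex 15.35 0.00 6.75
    endloop
  endfacet
  facet normal 0.0000 -1.0000 0.0000
    outer loop
      vertex 0.00 0.00 0.00
      vertex 15.35 0.00 6.75
      vertex 0.00 0.00 6.75
    endloop
  endfacet
  facet normal 0.0000 0.5364 0.8440
    outer loop
      vertex 0.00 0.00 6.75
      vertex 15.35 0.00 6.75
      vertex 15.35 10.62 0.00
    endloop
  endfacet
  facet normal 0.0000 0.5364 0.8440
    outer loop
      vertex 0.00 0.00 6.75
      vertex 15.35 10.62 0.00
      vertex 0.00 10.62 0.00
    endloop
  endfacet
  facet normal -1.0000 0.0000 0.0000
    outer loop
      vertex 0.00 0.00 6.75
      vertex 0.00 10.62 0.00
      vertex 0.00 0.00 0.00
    endloop
  endfacet
  facet normal 1.0000 0.0000 0.0000
    outer loop
      vertex 15.35 0.00 0.00
      vertex 15.35 10.62 0.00
      vertex 15.35 0.00 6.75
    endloop
  endfacet
endsolid part

The G0 Z moves step by Δz≈1.12 mm. The G1 loops shrink linearly with z, so the solid tapers from its base footprint up to z≈6.75. Closing with a flat bottom cap and the tapered top and triangulating gives 8 facets — a wedge (ramp): 15.3 × 10.6 mm base, rising to 6.75 mm along the y=0 edge and sloping linearly to z=0 at y=10.6.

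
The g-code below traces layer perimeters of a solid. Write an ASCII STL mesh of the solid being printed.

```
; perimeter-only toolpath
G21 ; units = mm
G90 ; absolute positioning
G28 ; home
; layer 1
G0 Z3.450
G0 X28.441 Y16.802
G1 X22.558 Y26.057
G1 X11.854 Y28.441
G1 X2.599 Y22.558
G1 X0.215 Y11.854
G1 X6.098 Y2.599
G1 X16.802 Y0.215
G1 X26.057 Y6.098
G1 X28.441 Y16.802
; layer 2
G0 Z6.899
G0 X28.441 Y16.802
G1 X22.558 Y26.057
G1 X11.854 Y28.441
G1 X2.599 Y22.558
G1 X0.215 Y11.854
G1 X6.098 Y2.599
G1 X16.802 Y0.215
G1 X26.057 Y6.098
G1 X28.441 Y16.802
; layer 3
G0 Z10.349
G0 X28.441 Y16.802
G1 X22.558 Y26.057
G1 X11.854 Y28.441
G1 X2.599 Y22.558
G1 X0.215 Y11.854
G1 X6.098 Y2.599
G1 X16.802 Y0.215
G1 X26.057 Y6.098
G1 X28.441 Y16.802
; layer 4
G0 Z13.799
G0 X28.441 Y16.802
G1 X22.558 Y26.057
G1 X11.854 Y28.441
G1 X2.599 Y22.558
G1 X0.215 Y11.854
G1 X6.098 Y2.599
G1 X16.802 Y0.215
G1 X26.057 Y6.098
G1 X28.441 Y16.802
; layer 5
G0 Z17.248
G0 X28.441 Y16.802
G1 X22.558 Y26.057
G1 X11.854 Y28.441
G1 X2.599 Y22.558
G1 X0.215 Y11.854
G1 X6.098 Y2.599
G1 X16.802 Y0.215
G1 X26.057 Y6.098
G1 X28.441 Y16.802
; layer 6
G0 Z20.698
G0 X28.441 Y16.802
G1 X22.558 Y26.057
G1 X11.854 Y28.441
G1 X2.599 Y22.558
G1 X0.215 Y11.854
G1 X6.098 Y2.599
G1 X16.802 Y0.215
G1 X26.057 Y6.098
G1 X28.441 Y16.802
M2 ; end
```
solid part
  facet normal 0.0000 0.0000 -1.0000
    outer loop
      vertex 11.854 28.441 0.000
      vertex 22.558 26.057 0.000
      vertex 28.441 16.802 0.000
    endloop
  endfacet
  facet normal 0.0000 0.0000 -1.0000
    outer loop
      vertex 2.599 22.558 0.000
      vertex 11.854 28.441 0.000
      vertex 28.441 16.802 0.000
    endloop
  endfacet
  facet normal 0.0000 0.0000 -1.0000
    outer loop
      vertex 0.215 11.854 0.000
      vertex 2.599 22.558 0.000
      vertex 28.441 16.802 0.000
    endloop
  endfacet
  facet normal 0.0000 0.0000 -1.0000
    outer loop
      vertex 6.098 2.599 0.000
      vertex 0.215 11.854 0.000
      vertex 28.441 16.802 0.000
    endloop
  endfacet
  facet normal 0.0000 0.0000 -1.0000
    outer loop
      vertex 16.802 0.215 0.000
      vertex 6.098 2.599 0.000
      vertex 28.441 16.802 0.000
    endloop
  endfacet
  facet normal 0.0000 0.0000 -1.0000
    outer loop
      vertex 26.057 6.098 0.000
      vertex 16.802 0.215 0.000
      vertex 28.441 16.802 0.000
    endloop
  endfacet
  facet normal 0.0000 0.0000 1.0000
    outer loop
      vertex 28.441 16.802 20.698
      vertex 22.558 26.057 20.698
      vertex 11.854 28.441 20.698
    endloop
  endfacet
  facet normal 0.0000 0.0000 1.0000
    outer loop
      vertex 28.441 16.802 20.698
      vertex 11.854 28.441 20.698
      vertex 2.599 22.558 20.698
    endloop
  endfacet
  facet normal 0.0000 0.0000 1.0000
    outer loop
      vertex 28.441 16.802 20.698
      vertex 2.599 22.558 20.698
      vertex 0.215 11.854 20.698
    endloop
  endfacet
  facet normal 0.0000 0.0000 1.0000
    outer loop
      vertex 28.441 16.802 20.698
      vertex 0.215 11.854 20.698
      vertex 6.098 2.599 20.698
    endloop
  endfacet
  facet normal 0.0000 0.0000 1.0000
    outer loop
      vertex 28.441 16.802 20.698
      vertex 6.098 2.599 20.698
      vertex 16.802 0.215 20.698
    endloop
  endfacet
  facet normal 0.0000 0.0000 1.0000
    outer loop
      vertex 28.441 16.802 20.698
      vertex 16.802 0.215 20.698
      vertex 26.057 6.098 20.698
    endloop
  endfacet
  facet normal 0.8439 0.5365 0.0000
    outer loop
      vertex 28.441 16.802 0.000
      vertex 22.558 26.057 0.000
      vertex 22.558 26.057 20.698
    endloop
  endfacet
  facet normal 0.8439 0.5365 0.0000
    outer loop
      vertex 28.441 16.802 0.000
      vertex 22.558 26.057 20.698
      vertex 28.441 16.802 20.698
    endloop
  endfacet
  facet normal 0.2174 0.9761 0.0000
    outer loop
      vertex 22.558 26.057 0.000
      vertex 11.854 28.441 0.000
      vertex 11.854 28.441 20.698
    endloop
  endfacet
  facet normal 0.2174 0.9761 0.0000
    outer loop
      vertex 22.558 26.057 0.000
      vertex 11.854 28.441 20.698
      vertex 22.558 26.057 20.698
    endloop
  endfacet
  facet normal -0.5365 0.8439 0.0000
    outer loop
      vertex 11.854 28.441 0.000
      vertex 2.599 22.558 0.000
      vertex 2.599 22.558 20.698
    endloop
  endfacet
  facet normal -0.5365 0.8439 0.0000
    outer loop
      vertex 11.854 28.441 0.000
      vertex 2.599 22.558 20.698
      vertex 11.854 28.441 20.698
    endloop
  endfacet
  facet normal -0.9761 0.2174 0.0000
    outer loop
      vertex 2.599 22.558 0.000
      vertex 0.215 11.854 0.000
      vertex 0.215 11.854 20.698
    endloop
  endfacet
  facet normal -0.9761 0.2174 0.0000
    outer loop
      vertex 2.599 22.558 0.000
      vertex 0.215 11.854 20.698
      vertex 2.599 22.558 20.698
    endloop
  endfacet
  facet normal -0.8439 -0.5365 0.0000
    outer loop
      vertex 0.215 11.854 0.000
      vertex 6.098 2.599 0.000
      vertex 6.098 2.599 20.698
    endloop
  endfacet
  facet normal -0.8439 -0.5365 0.0000
    outer loop
      vertex 0.215 11.854 0.000
      vertex 6.098 2.599 20.698
      vertex 0.215 11.854 20.698
    endloop
  endfacet
  facet normal -0.2174 -0.9761 0.0000
    outer loop
      vertex 6.098 2.599 0.000
      vertex 16.802 0.215 0.000
      vertex 16.802 0.215 20.698
    endloop
  endfacet
  facet normal -0.2174 -0.9761 0.0000
    outer loop
      vertex 6.098 2.599 0.000
      vertex 16.802 0.215 20.698
      vertex 6.098 2.599 20.698
    endloop
  endfacet
  facet normal 0.5365 -0.8439 0.0000
    outer loop
      vertex 16.802 0.215 0.000
      vertex 26.057 6.098 0.000
      vertex 26.057 6.098 20.698
    endloop
  endfacet
  facet normal 0.5365 -0.8439 0.0000
    outer loop
      vertex 16.802 0.215 0.000
      vertex 26.057 6.098 20.698
      vertex 16.802 0.215 20.698
    endloop
  endfacet
  facet normal 0.9761 -0.2174 0.0000
    outer loop
      vertex 26.057 6.098 0.000
      vertex 28.441 16.802 0.000
      vertex 28.441 16.802 20.698
    endloop
  endfacet
  facet normal 0.9761 -0.2174 0.0000
    outer loop
      vertex 26.057 6.098 0.000
      vertex 28.441 16.802 20.698
      vertex 26.057 6.098 20.698
    endloop
  endfacet
endsolid part

The G0 Z moves step by Δz≈3.450 mm. Every layer's G1 loop is the same polygon, so the solid is a straight extrusion of it from z=0 to z≈20.7. Closing with flat bottom and top caps and triangulating gives 28 facets — a regular 8-sided prism (a cylinder approximated with 8 flat sides), circumscribed radius ≈ 14.3 mm, height ≈ 20.7 mm.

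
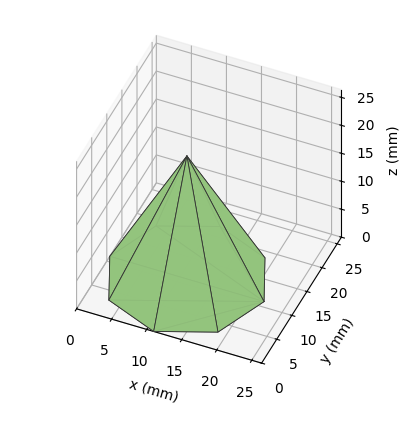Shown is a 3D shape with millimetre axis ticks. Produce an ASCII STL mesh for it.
Reading the render: the shape is a regular 8-sided pyramid, base circumscribed radius ≈ 11 mm, apex at z ≈ 22 mm (dimensions read to the nearest mm from the axis ticks). For the STL, each face is triangulated and given an outward normal.

solid part
  facet normal 0.0000 0.0000 -1.0000
    outer loop
      vertex 11.00 22.00 0.00
      vertex 18.78 18.78 0.00
      vertex 22.00 11.00 0.00
    endloop
  endfacet
  facet normal 0.0000 0.0000 -1.0000
    outer loop
      vertex 3.22 18.78 0.00
      vertex 11.00 22.00 0.00
      vertex 22.00 11.00 0.00
    endloop
  endfacet
  facet normal 0.0000 0.0000 -1.0000
    outer loop
      vertex 0.00 11.00 0.00
      vertex 3.22 18.78 0.00
      vertex 22.00 11.00 0.00
    endloop
  endfacet
  facet normal 0.0000 0.0000 -1.0000
    outer loop
      vertex 3.22 3.22 0.00
      vertex 0.00 11.00 0.00
      vertex 22.00 11.00 0.00
    endloop
  endfacet
  facet normal 0.0000 0.0000 -1.0000
    outer loop
      vertex 11.00 0.00 0.00
      vertex 3.22 3.22 0.00
      vertex 22.00 11.00 0.00
    endloop
  endfacet
  facet normal 0.0000 0.0000 -1.0000
    outer loop
      vertex 18.78 3.22 0.00
      vertex 11.00 0.00 0.00
      vertex 22.00 11.00 0.00
    endloop
  endfacet
  facet normal 0.8388 0.3472 0.4194
    outer loop
      vertex 22.00 11.00 0.00
      vertex 18.78 18.78 0.00
      vertex 11.00 11.00 22.00
    endloop
  endfacet
  facet normal 0.3472 0.8388 0.4194
    outer loop
      vertex 18.78 18.78 0.00
      vertex 11.00 22.00 0.00
      vertex 11.00 11.00 22.00
    endloop
  endfacet
  facet normal -0.3472 0.8388 0.4194
    outer loop
      vertex 11.00 22.00 0.00
      vertex 3.22 18.78 0.00
      vertex 11.00 11.00 22.00
    endloop
  endfacet
  facet normal -0.8388 0.3472 0.4194
    outer loop
      vertex 3.22 18.78 0.00
      vertex 0.00 11.00 0.00
      vertex 11.00 11.00 22.00
    endloop
  endfacet
  facet normal -0.8388 -0.3472 0.4194
    outer loop
      vertex 0.00 11.00 0.00
      vertex 3.22 3.22 0.00
      vertex 11.00 11.00 22.00
    endloop
  endfacet
  facet normal -0.3472 -0.8388 0.4194
    outer loop
      vertex 3.22 3.22 0.00
      vertex 11.00 0.00 0.00
      vertex 11.00 11.00 22.00
    endloop
  endfacet
  facet normal 0.3472 -0.8388 0.4194
    outer loop
      vertex 11.00 0.00 0.00
      vertex 18.78 3.22 0.00
      vertex 11.00 11.00 22.00
    endloop
  endfacet
  facet normal 0.8388 -0.3472 0.4194
    outer loop
      vertex 18.78 3.22 0.00
      vertex 22.00 11.00 0.00
      vertex 11.00 11.00 22.00
    endloop
  endfacet
endsolid part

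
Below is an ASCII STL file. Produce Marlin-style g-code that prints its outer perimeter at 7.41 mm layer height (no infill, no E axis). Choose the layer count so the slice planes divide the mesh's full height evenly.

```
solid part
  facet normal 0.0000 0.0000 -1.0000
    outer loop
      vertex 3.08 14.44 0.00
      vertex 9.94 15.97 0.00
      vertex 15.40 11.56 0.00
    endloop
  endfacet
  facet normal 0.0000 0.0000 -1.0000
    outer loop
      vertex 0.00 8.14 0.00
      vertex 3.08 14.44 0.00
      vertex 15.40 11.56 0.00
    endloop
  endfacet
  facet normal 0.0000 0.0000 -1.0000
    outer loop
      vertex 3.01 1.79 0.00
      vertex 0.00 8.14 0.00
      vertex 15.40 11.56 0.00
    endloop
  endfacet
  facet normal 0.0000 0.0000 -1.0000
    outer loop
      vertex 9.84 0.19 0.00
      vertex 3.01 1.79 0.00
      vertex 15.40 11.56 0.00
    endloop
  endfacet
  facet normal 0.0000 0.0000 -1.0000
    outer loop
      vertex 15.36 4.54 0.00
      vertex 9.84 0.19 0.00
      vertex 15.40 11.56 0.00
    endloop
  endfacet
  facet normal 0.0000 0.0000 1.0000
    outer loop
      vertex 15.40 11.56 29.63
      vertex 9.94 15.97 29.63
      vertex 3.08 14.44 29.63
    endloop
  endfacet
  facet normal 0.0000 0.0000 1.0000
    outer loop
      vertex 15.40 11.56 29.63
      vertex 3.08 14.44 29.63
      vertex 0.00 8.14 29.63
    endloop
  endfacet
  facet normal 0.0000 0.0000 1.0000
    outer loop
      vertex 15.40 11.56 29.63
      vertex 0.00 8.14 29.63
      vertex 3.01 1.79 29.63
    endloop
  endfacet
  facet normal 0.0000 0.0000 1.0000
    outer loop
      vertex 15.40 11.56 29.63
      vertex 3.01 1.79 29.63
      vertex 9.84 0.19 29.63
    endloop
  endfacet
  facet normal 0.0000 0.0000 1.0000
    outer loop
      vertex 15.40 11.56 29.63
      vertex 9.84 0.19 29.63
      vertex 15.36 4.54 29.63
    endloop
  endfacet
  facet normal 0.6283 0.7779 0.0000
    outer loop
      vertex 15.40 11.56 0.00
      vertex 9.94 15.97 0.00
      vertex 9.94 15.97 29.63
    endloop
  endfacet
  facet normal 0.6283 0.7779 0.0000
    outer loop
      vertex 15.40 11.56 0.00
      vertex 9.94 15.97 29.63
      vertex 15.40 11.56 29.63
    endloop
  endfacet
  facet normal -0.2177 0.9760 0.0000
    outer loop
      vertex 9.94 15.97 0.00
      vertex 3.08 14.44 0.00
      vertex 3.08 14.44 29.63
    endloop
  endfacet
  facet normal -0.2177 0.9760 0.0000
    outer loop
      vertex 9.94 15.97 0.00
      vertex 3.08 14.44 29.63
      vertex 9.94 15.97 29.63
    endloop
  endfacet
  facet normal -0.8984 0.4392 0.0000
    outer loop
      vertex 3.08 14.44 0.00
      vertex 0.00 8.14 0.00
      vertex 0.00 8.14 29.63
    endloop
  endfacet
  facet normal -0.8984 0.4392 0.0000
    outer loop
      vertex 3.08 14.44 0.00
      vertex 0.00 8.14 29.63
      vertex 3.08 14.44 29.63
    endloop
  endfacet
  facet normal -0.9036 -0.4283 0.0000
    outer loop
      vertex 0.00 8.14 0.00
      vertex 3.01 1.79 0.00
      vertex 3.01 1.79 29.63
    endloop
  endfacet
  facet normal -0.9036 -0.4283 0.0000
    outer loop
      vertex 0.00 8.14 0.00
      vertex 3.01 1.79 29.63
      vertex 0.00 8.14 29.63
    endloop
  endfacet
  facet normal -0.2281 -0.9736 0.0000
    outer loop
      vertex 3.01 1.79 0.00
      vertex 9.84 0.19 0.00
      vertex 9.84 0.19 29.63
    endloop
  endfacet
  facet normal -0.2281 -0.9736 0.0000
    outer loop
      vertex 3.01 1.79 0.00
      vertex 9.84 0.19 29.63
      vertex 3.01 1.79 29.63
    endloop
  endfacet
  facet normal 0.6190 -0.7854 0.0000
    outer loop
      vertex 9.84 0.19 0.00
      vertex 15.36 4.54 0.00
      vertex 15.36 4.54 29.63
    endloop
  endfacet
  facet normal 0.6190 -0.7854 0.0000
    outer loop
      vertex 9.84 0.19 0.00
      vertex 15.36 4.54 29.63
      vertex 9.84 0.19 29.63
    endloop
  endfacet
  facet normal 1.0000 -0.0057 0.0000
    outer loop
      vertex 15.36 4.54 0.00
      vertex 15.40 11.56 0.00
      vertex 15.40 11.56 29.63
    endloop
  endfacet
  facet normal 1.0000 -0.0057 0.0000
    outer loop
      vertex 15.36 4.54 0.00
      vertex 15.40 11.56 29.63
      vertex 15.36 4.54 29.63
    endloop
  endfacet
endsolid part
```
; perimeter-only toolpath
G21 ; units = mm
G90 ; absolute positioning
G28 ; home
; layer 1
G0 Z7.41
G0 X15.40 Y11.56
G1 X9.94 Y15.97
G1 X3.08 Y14.44
G1 X0.00 Y8.14
G1 X3.01 Y1.79
G1 X9.84 Y0.19
G1 X15.36 Y4.54
G1 X15.40 Y11.56
; layer 2
G0 Z14.81
G0 X15.40 Y11.56
G1 X9.94 Y15.97
G1 X3.08 Y14.44
G1 X0.00 Y8.14
G1 X3.01 Y1.79
G1 X9.84 Y0.19
G1 X15.36 Y4.54
G1 X15.40 Y11.56
; layer 3
G0 Z22.22
G0 X15.40 Y11.56
G1 X9.94 Y15.97
G1 X3.08 Y14.44
G1 X0.00 Y8.14
G1 X3.01 Y1.79
G1 X9.84 Y0.19
G1 X15.36 Y4.54
G1 X15.40 Y11.56
; layer 4
G0 Z29.63
G0 X15.40 Y11.56
G1 X9.94 Y15.97
G1 X3.08 Y14.44
G1 X0.00 Y8.14
G1 X3.01 Y1.79
G1 X9.84 Y0.19
G1 X15.36 Y4.54
G1 X15.40 Y11.56
M2 ; end

The solid is a regular 7-sided prism (a cylinder approximated with 7 flat sides), circumscribed radius ≈ 8.09 mm, height ≈ 29.6 mm. Slicing at Δz = 7.41 mm — 4 equal slices spanning the solid's height, so layer i sits at z = i·h/4 — gives 4 non-empty perimeters. Each is a 7-segment closed polygon; G0 lifts to the layer z and rapids to the start vertex, then G1 traces the edges.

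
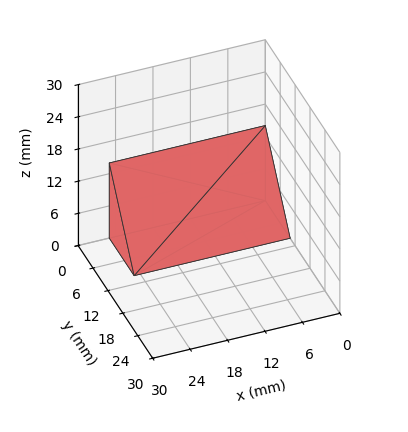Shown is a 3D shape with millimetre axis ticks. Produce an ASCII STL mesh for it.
Reading the render: the shape is a wedge (ramp): 25 × 10 mm base, rising to 14 mm along the y=0 edge and sloping linearly to z=0 at y=10 (dimensions read to the nearest mm from the axis ticks). For the STL, each face is triangulated and given an outward normal.

solid part
  facet normal 0.0000 0.0000 -1.0000
    outer loop
      vertex 25.0 10.0 0.0
      vertex 25.0 0.0 0.0
      vertex 0.0 0.0 0.0
    endloop
  endfacet
  facet normal 0.0000 0.0000 -1.0000
    outer loop
      vertex 0.0 10.0 0.0
      vertex 25.0 10.0 0.0
      vertex 0.0 0.0 0.0
    endloop
  endfacet
  facet normal 0.0000 -1.0000 0.0000
    outer loop
      vertex 0.0 0.0 0.0
      vertex 25.0 0.0 0.0
      vertex 25.0 0.0 14.0
    endloop
  endfacet
  facet normal 0.0000 -1.0000 0.0000
    outer loop
      vertex 0.0 0.0 0.0
      vertex 25.0 0.0 14.0
      vertex 0.0 0.0 14.0
    endloop
  endfacet
  facet normal 0.0000 0.8137 0.5812
    outer loop
      vertex 0.0 0.0 14.0
      vertex 25.0 0.0 14.0
      vertex 25.0 10.0 0.0
    endloop
  endfacet
  facet normal 0.0000 0.8137 0.5812
    outer loop
      vertex 0.0 0.0 14.0
      vertex 25.0 10.0 0.0
      vertex 0.0 10.0 0.0
    endloop
  endfacet
  facet normal -1.0000 0.0000 0.0000
    outer loop
      vertex 0.0 0.0 14.0
      vertex 0.0 10.0 0.0
      vertex 0.0 0.0 0.0
    endloop
  endfacet
  facet normal 1.0000 0.0000 0.0000
    outer loop
      vertex 25.0 0.0 0.0
      vertex 25.0 10.0 0.0
      vertex 25.0 0.0 14.0
    endloop
  endfacet
endsolid part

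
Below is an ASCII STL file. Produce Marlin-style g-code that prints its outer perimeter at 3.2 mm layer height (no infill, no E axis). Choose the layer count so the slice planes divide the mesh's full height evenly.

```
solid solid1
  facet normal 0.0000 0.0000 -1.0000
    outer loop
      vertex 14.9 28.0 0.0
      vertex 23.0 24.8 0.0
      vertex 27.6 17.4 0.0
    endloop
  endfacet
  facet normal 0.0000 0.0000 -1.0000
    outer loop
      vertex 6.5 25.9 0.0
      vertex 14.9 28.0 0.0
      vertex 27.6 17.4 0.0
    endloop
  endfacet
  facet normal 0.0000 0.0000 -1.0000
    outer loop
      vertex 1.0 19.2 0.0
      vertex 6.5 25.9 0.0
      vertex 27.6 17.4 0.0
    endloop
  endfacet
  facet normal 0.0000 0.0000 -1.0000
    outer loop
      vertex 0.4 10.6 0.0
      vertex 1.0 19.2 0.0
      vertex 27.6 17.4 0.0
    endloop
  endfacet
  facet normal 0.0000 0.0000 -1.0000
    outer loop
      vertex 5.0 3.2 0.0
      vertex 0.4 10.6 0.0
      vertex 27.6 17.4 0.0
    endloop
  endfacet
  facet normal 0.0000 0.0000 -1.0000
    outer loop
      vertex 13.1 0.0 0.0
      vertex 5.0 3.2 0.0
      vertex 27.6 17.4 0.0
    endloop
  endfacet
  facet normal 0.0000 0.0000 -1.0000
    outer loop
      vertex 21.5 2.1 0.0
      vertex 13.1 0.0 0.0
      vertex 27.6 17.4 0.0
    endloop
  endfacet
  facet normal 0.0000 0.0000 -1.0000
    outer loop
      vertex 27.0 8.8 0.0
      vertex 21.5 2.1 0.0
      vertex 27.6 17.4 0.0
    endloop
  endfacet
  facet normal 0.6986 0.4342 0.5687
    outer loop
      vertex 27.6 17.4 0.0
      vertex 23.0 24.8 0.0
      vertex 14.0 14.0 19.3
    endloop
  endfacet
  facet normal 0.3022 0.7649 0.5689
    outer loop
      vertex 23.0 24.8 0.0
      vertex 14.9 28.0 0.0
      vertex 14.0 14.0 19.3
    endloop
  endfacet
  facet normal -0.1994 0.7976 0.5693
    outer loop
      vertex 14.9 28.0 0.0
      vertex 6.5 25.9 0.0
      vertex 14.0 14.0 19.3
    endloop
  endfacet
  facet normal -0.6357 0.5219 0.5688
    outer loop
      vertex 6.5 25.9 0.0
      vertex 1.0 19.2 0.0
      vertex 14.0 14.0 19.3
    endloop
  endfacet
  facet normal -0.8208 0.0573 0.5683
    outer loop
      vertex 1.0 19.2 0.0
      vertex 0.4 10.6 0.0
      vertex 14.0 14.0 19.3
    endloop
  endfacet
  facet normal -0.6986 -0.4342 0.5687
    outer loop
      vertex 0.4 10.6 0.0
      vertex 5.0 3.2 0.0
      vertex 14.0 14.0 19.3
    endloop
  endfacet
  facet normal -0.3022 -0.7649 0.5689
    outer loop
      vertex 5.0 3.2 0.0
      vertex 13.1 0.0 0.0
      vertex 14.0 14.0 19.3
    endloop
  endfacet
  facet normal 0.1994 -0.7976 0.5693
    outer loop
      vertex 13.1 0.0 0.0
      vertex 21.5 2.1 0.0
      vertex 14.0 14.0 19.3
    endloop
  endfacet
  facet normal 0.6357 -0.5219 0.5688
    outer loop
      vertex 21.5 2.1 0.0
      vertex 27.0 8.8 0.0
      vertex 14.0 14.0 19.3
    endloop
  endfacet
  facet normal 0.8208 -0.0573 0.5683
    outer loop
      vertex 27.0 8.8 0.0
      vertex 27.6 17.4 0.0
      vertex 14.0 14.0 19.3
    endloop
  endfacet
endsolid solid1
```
; perimeter-only toolpath
G21 ; units = mm
G90 ; absolute positioning
G28 ; home
; layer 1
G0 Z3.2
G0 X25.3 Y16.8
G1 X21.5 Y23.0
G1 X14.8 Y25.7
G1 X7.8 Y23.9
G1 X3.2 Y18.3
G1 X2.7 Y11.2
G1 X6.5 Y5.0
G1 X13.2 Y2.3
G1 X20.2 Y4.1
G1 X24.8 Y9.7
G1 X25.3 Y16.8
; layer 2
G0 Z6.4
G0 X23.1 Y16.3
G1 X20.0 Y21.2
G1 X14.6 Y23.3
G1 X9.0 Y21.9
G1 X5.3 Y17.5
G1 X4.9 Y11.7
G1 X8.0 Y6.8
G1 X13.4 Y4.7
G1 X19.0 Y6.1
G1 X22.7 Y10.5
G1 X23.1 Y16.3
; layer 3
G0 Z9.7
G0 X20.8 Y15.7
G1 X18.5 Y19.4
G1 X14.4 Y21.0
G1 X10.2 Y19.9
G1 X7.5 Y16.6
G1 X7.2 Y12.3
G1 X9.5 Y8.6
G1 X13.6 Y7.0
G1 X17.8 Y8.1
G1 X20.5 Y11.4
G1 X20.8 Y15.7
; layer 4
G0 Z12.9
G0 X18.5 Y15.1
G1 X17.0 Y17.6
G1 X14.3 Y18.7
G1 X11.5 Y18.0
G1 X9.7 Y15.7
G1 X9.5 Y12.9
G1 X11.0 Y10.4
G1 X13.7 Y9.3
G1 X16.5 Y10.0
G1 X18.3 Y12.3
G1 X18.5 Y15.1
; layer 5
G0 Z16.1
G0 X16.3 Y14.6
G1 X15.5 Y15.8
G1 X14.2 Y16.3
G1 X12.8 Y16.0
G1 X11.8 Y14.9
G1 X11.7 Y13.4
G1 X12.5 Y12.2
G1 X13.9 Y11.7
G1 X15.2 Y12.0
G1 X16.2 Y13.1
G1 X16.3 Y14.6
M2 ; end

The solid is a regular 10-sided pyramid, base circumscribed radius ≈ 14 mm, apex at z ≈ 19.3 mm. Slicing at Δz = 3.2 mm — 6 equal slices spanning the solid's height, so layer i sits at z = i·h/6 — gives 5 non-empty perimeters. Each is a 10-segment closed polygon; G0 lifts to the layer z and rapids to the start vertex, then G1 traces the edges. The cross-section shrinks linearly with z (the slice at the apex is degenerate and omitted).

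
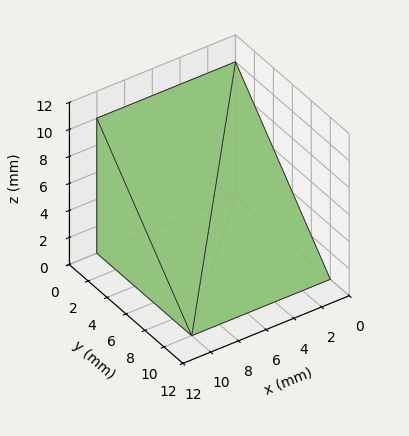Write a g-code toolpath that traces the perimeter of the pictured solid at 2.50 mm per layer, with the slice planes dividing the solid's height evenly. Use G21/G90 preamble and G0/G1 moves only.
Reading the render: the shape is a wedge (ramp): 10 × 10 mm base, rising to 10 mm along the y=0 edge and sloping linearly to z=0 at y=10 (dimensions read to the nearest mm from the axis ticks). For the g-code, the solid's height is divided into equal slices at the stated Δz and each level perimeter traced with G1 moves after a G0 lift.

; perimeter-only toolpath
G21 ; units = mm
G90 ; absolute positioning
G28 ; home
; layer 1
G0 Z2.50
G0 X0.00 Y0.00
G1 X10.00 Y0.00
G1 X10.00 Y7.50
G1 X0.00 Y7.50
G1 X0.00 Y0.00
; layer 2
G0 Z5.00
G0 X0.00 Y0.00
G1 X10.00 Y0.00
G1 X10.00 Y5.00
G1 X0.00 Y5.00
G1 X0.00 Y0.00
; layer 3
G0 Z7.50
G0 X0.00 Y0.00
G1 X10.00 Y0.00
G1 X10.00 Y2.50
G1 X0.00 Y2.50
G1 X0.00 Y0.00
M2 ; end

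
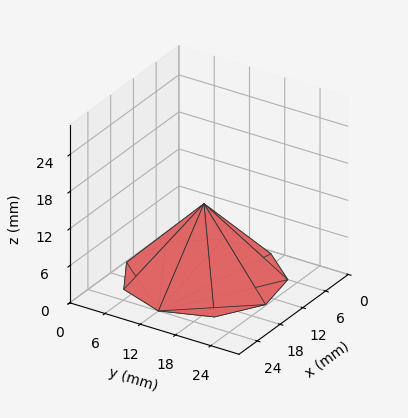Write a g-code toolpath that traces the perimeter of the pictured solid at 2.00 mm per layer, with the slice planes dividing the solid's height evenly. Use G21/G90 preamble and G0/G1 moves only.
Reading the render: the shape is a regular 9-sided pyramid, base circumscribed radius ≈ 12 mm, apex at z ≈ 12 mm (dimensions read to the nearest mm from the axis ticks). For the g-code, the solid's height is divided into equal slices at the stated Δz and each level perimeter traced with G1 moves after a G0 lift.

; perimeter-only toolpath
G21 ; units = mm
G90 ; absolute positioning
G28 ; home
; layer 1
G0 Z2.00
G0 X22.00 Y12.00
G1 X19.66 Y18.43
G1 X13.73 Y21.85
G1 X7.00 Y20.66
G1 X2.60 Y15.42
G1 X2.60 Y8.58
G1 X7.00 Y3.34
G1 X13.73 Y2.15
G1 X19.66 Y5.57
G1 X22.00 Y12.00
; layer 2
G0 Z4.00
G0 X20.00 Y12.00
G1 X18.13 Y17.14
G1 X13.39 Y19.88
G1 X8.00 Y18.93
G1 X4.48 Y14.73
G1 X4.48 Y9.27
G1 X8.00 Y5.07
G1 X13.39 Y4.12
G1 X18.13 Y6.86
G1 X20.00 Y12.00
; layer 3
G0 Z6.00
G0 X18.00 Y12.00
G1 X16.59 Y15.86
G1 X13.04 Y17.91
G1 X9.00 Y17.20
G1 X6.36 Y14.05
G1 X6.36 Y9.95
G1 X9.00 Y6.80
G1 X13.04 Y6.09
G1 X16.59 Y8.14
G1 X18.00 Y12.00
; layer 4
G0 Z8.00
G0 X16.00 Y12.00
G1 X15.06 Y14.57
G1 X12.69 Y15.94
G1 X10.00 Y15.46
G1 X8.24 Y13.37
G1 X8.24 Y10.63
G1 X10.00 Y8.54
G1 X12.69 Y8.06
G1 X15.06 Y9.43
G1 X16.00 Y12.00
; layer 5
G0 Z10.00
G0 X14.00 Y12.00
G1 X13.53 Y13.29
G1 X12.35 Y13.97
G1 X11.00 Y13.73
G1 X10.12 Y12.68
G1 X10.12 Y11.32
G1 X11.00 Y10.27
G1 X12.35 Y10.03
G1 X13.53 Y10.71
G1 X14.00 Y12.00
M2 ; end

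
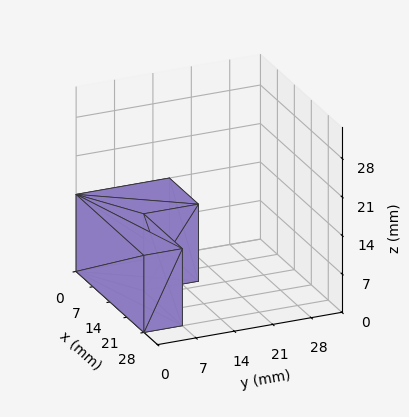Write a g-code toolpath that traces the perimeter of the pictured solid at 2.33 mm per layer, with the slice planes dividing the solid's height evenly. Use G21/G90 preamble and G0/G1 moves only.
Reading the render: the shape is an L-shaped prism: outer 28 × 17 mm, arm thicknesses ≈ 7 mm (horizontal) and 12 mm (vertical), extruded 14 mm in z (dimensions read to the nearest mm from the axis ticks). For the g-code, the solid's height is divided into equal slices at the stated Δz and each level perimeter traced with G1 moves after a G0 lift.

; perimeter-only toolpath
G21 ; units = mm
G90 ; absolute positioning
G28 ; home
; layer 1
G0 Z2.33
G0 X0.00 Y0.00
G1 X28.00 Y0.00
G1 X28.00 Y7.00
G1 X12.00 Y7.00
G1 X12.00 Y17.00
G1 X0.00 Y17.00
G1 X0.00 Y0.00
; layer 2
G0 Z4.67
G0 X0.00 Y0.00
G1 X28.00 Y0.00
G1 X28.00 Y7.00
G1 X12.00 Y7.00
G1 X12.00 Y17.00
G1 X0.00 Y17.00
G1 X0.00 Y0.00
; layer 3
G0 Z7.00
G0 X0.00 Y0.00
G1 X28.00 Y0.00
G1 X28.00 Y7.00
G1 X12.00 Y7.00
G1 X12.00 Y17.00
G1 X0.00 Y17.00
G1 X0.00 Y0.00
; layer 4
G0 Z9.33
G0 X0.00 Y0.00
G1 X28.00 Y0.00
G1 X28.00 Y7.00
G1 X12.00 Y7.00
G1 X12.00 Y17.00
G1 X0.00 Y17.00
G1 X0.00 Y0.00
; layer 5
G0 Z11.67
G0 X0.00 Y0.00
G1 X28.00 Y0.00
G1 X28.00 Y7.00
G1 X12.00 Y7.00
G1 X12.00 Y17.00
G1 X0.00 Y17.00
G1 X0.00 Y0.00
; layer 6
G0 Z14.00
G0 X0.00 Y0.00
G1 X28.00 Y0.00
G1 X28.00 Y7.00
G1 X12.00 Y7.00
G1 X12.00 Y17.00
G1 X0.00 Y17.00
G1 X0.00 Y0.00
M2 ; end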